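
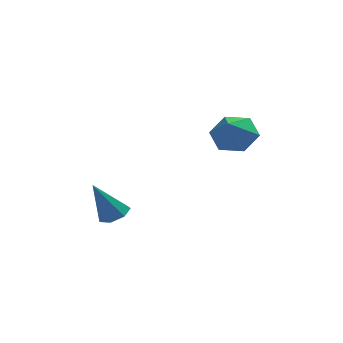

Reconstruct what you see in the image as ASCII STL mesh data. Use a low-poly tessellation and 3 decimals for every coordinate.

solid 
facet normal 0.248 0.677 -0.693
outer loop
vertex 2.823 1.954 0.043
vertex 1.846 2.277 0.009
vertex 2.508 2.71 0.668
endloop
endfacet
facet normal 0.664 -0.292 0.688
outer loop
vertex 2.823 1.954 0.043
vertex 2.508 2.71 0.668
vertex 1.474 1.263 1.051
endloop
endfacet
facet normal 0.248 0.677 -0.693
outer loop
vertex 2.508 2.71 0.668
vertex 1.846 2.277 0.009
vertex 1.531 3.033 0.634
endloop
endfacet
facet normal 0.041 0.228 0.973
outer loop
vertex 2.508 2.71 0.668
vertex 1.531 3.033 0.634
vertex 1.474 1.263 1.051
endloop
endfacet
facet normal 0.248 0.677 -0.694
outer loop
vertex 1.531 3.033 0.634
vertex 1.846 2.277 0.009
vertex 0.868 2.6 -0.025
endloop
endfacet
facet normal -0.749 0.175 0.639
outer loop
vertex 1.531 3.033 0.634
vertex 0.868 2.6 -0.025
vertex 1.474 1.263 1.051
endloop
endfacet
facet normal 0.247 0.676 -0.695
outer loop
vertex 0.868 2.6 -0.025
vertex 1.846 2.277 0.009
vertex 1.183 1.843 -0.649
endloop
endfacet
facet normal -0.917 -0.399 0.021
outer loop
vertex 0.868 2.6 -0.025
vertex 1.183 1.843 -0.649
vertex 1.474 1.263 1.051
endloop
endfacet
facet normal 0.247 0.676 -0.695
outer loop
vertex 1.183 1.843 -0.649
vertex 1.846 2.277 0.009
vertex 2.16 1.521 -0.615
endloop
endfacet
facet normal -0.294 -0.919 -0.263
outer loop
vertex 1.183 1.843 -0.649
vertex 2.16 1.521 -0.615
vertex 1.474 1.263 1.051
endloop
endfacet
facet normal 0.248 0.676 -0.694
outer loop
vertex 2.16 1.521 -0.615
vertex 1.846 2.277 0.009
vertex 2.823 1.954 0.043
endloop
endfacet
facet normal 0.496 -0.866 0.070
outer loop
vertex 2.16 1.521 -0.615
vertex 2.823 1.954 0.043
vertex 1.474 1.263 1.051
endloop
endfacet
facet normal 0.441 0.068 -0.895
outer loop
vertex -2.563 1.987 -3.67
vertex -2.99 1.464 -3.92
vertex -3.103 2.175 -3.922
endloop
endfacet
facet normal 0.087 0.878 0.470
outer loop
vertex -2.563 1.987 -3.67
vertex -3.103 2.175 -3.922
vertex -3.83 1.336 -2.22
endloop
endfacet
facet normal 0.442 0.068 -0.895
outer loop
vertex -3.103 2.175 -3.922
vertex -2.99 1.464 -3.92
vertex -3.558 1.828 -4.173
endloop
endfacet
facet normal -0.639 0.763 0.103
outer loop
vertex -3.103 2.175 -3.922
vertex -3.558 1.828 -4.173
vertex -3.83 1.336 -2.22
endloop
endfacet
facet normal 0.442 0.067 -0.895
outer loop
vertex -3.558 1.828 -4.173
vertex -2.99 1.464 -3.92
vertex -3.585 1.207 -4.233
endloop
endfacet
facet normal -0.991 0.055 -0.124
outer loop
vertex -3.558 1.828 -4.173
vertex -3.585 1.207 -4.233
vertex -3.83 1.336 -2.22
endloop
endfacet
facet normal 0.442 0.067 -0.895
outer loop
vertex -3.585 1.207 -4.233
vertex -2.99 1.464 -3.92
vertex -3.165 0.779 -4.058
endloop
endfacet
facet normal -0.705 -0.708 -0.040
outer loop
vertex -3.585 1.207 -4.233
vertex -3.165 0.779 -4.058
vertex -3.83 1.336 -2.22
endloop
endfacet
facet normal 0.441 0.068 -0.895
outer loop
vertex -3.165 0.779 -4.058
vertex -2.99 1.464 -3.92
vertex -2.613 0.868 -3.779
endloop
endfacet
facet normal 0.007 -0.956 0.292
outer loop
vertex -3.165 0.779 -4.058
vertex -2.613 0.868 -3.779
vertex -3.83 1.336 -2.22
endloop
endfacet
facet normal 0.442 0.068 -0.895
outer loop
vertex -2.613 0.868 -3.779
vertex -2.99 1.464 -3.92
vertex -2.345 1.405 -3.606
endloop
endfacet
facet normal 0.603 -0.501 0.621
outer loop
vertex -2.613 0.868 -3.779
vertex -2.345 1.405 -3.606
vertex -3.83 1.336 -2.22
endloop
endfacet
facet normal 0.442 0.067 -0.895
outer loop
vertex -2.345 1.405 -3.606
vertex -2.99 1.464 -3.92
vertex -2.563 1.987 -3.67
endloop
endfacet
facet normal 0.639 0.317 0.701
outer loop
vertex -2.345 1.405 -3.606
vertex -2.563 1.987 -3.67
vertex -3.83 1.336 -2.22
endloop
endfacet

endsolid


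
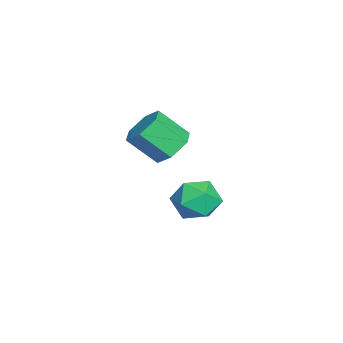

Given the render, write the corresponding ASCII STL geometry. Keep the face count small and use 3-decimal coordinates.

solid 
facet normal 0.014 0.720 -0.694
outer loop
vertex 3.488 0.007 1.438
vertex 3.012 0.55 1.992
vertex 3.921 0.558 2.019
endloop
endfacet
facet normal 0.880 -0.339 -0.334
outer loop
vertex 3.488 0.007 1.438
vertex 3.921 0.558 2.019
vertex 3.465 -1.152 2.555
endloop
endfacet
facet normal 0.879 -0.339 -0.334
outer loop
vertex 3.465 -1.152 2.555
vertex 3.921 0.558 2.019
vertex 3.898 -0.602 3.136
endloop
endfacet
facet normal -0.015 -0.721 0.693
outer loop
vertex 3.465 -1.152 2.555
vertex 3.898 -0.602 3.136
vertex 2.988 -0.61 3.108
endloop
endfacet
facet normal 0.014 0.721 -0.693
outer loop
vertex 3.921 0.558 2.019
vertex 3.012 0.55 1.992
vertex 3.445 1.1 2.573
endloop
endfacet
facet normal 0.852 0.354 0.385
outer loop
vertex 3.921 0.558 2.019
vertex 3.445 1.1 2.573
vertex 3.898 -0.602 3.136
endloop
endfacet
facet normal 0.851 0.354 0.386
outer loop
vertex 3.898 -0.602 3.136
vertex 3.445 1.1 2.573
vertex 3.421 -0.059 3.689
endloop
endfacet
facet normal -0.015 -0.720 0.694
outer loop
vertex 3.898 -0.602 3.136
vertex 3.421 -0.059 3.689
vertex 2.988 -0.61 3.108
endloop
endfacet
facet normal 0.015 0.721 -0.693
outer loop
vertex 3.445 1.1 2.573
vertex 3.012 0.55 1.992
vertex 2.535 1.092 2.545
endloop
endfacet
facet normal -0.028 0.694 0.720
outer loop
vertex 3.445 1.1 2.573
vertex 2.535 1.092 2.545
vertex 3.421 -0.059 3.689
endloop
endfacet
facet normal -0.027 0.694 0.719
outer loop
vertex 3.421 -0.059 3.689
vertex 2.535 1.092 2.545
vertex 2.512 -0.067 3.662
endloop
endfacet
facet normal -0.014 -0.720 0.694
outer loop
vertex 3.421 -0.059 3.689
vertex 2.512 -0.067 3.662
vertex 2.988 -0.61 3.108
endloop
endfacet
facet normal 0.015 0.721 -0.693
outer loop
vertex 2.535 1.092 2.545
vertex 3.012 0.55 1.992
vertex 2.102 0.542 1.964
endloop
endfacet
facet normal -0.879 0.339 0.334
outer loop
vertex 2.535 1.092 2.545
vertex 2.102 0.542 1.964
vertex 2.512 -0.067 3.662
endloop
endfacet
facet normal -0.880 0.339 0.334
outer loop
vertex 2.512 -0.067 3.662
vertex 2.102 0.542 1.964
vertex 2.079 -0.618 3.081
endloop
endfacet
facet normal -0.014 -0.720 0.694
outer loop
vertex 2.512 -0.067 3.662
vertex 2.079 -0.618 3.081
vertex 2.988 -0.61 3.108
endloop
endfacet
facet normal 0.015 0.720 -0.694
outer loop
vertex 2.102 0.542 1.964
vertex 3.012 0.55 1.992
vertex 2.579 -0.001 1.411
endloop
endfacet
facet normal -0.851 -0.355 -0.386
outer loop
vertex 2.102 0.542 1.964
vertex 2.579 -0.001 1.411
vertex 2.079 -0.618 3.081
endloop
endfacet
facet normal -0.852 -0.354 -0.386
outer loop
vertex 2.079 -0.618 3.081
vertex 2.579 -0.001 1.411
vertex 2.555 -1.16 2.527
endloop
endfacet
facet normal -0.014 -0.721 0.693
outer loop
vertex 2.079 -0.618 3.081
vertex 2.555 -1.16 2.527
vertex 2.988 -0.61 3.108
endloop
endfacet
facet normal 0.014 0.720 -0.694
outer loop
vertex 2.579 -0.001 1.411
vertex 3.012 0.55 1.992
vertex 3.488 0.007 1.438
endloop
endfacet
facet normal 0.027 -0.694 -0.720
outer loop
vertex 2.579 -0.001 1.411
vertex 3.488 0.007 1.438
vertex 2.555 -1.16 2.527
endloop
endfacet
facet normal 0.028 -0.694 -0.719
outer loop
vertex 2.555 -1.16 2.527
vertex 3.488 0.007 1.438
vertex 3.465 -1.152 2.555
endloop
endfacet
facet normal -0.015 -0.721 0.693
outer loop
vertex 2.555 -1.16 2.527
vertex 3.465 -1.152 2.555
vertex 2.988 -0.61 3.108
endloop
endfacet
facet normal -0.545 -0.183 0.819
outer loop
vertex 1.052 1.725 -0.901
vertex 0.662 0.826 -1.361
vertex 1.568 0.782 -0.768
endloop
endfacet
facet normal 0.054 0.169 0.984
outer loop
vertex 1.052 1.725 -0.901
vertex 1.568 0.782 -0.768
vertex 2.133 1.686 -0.954
endloop
endfacet
facet normal 0.059 0.782 0.620
outer loop
vertex 1.052 1.725 -0.901
vertex 2.133 1.686 -0.954
vertex 1.578 2.289 -1.662
endloop
endfacet
facet normal -0.538 0.811 0.229
outer loop
vertex 1.052 1.725 -0.901
vertex 1.578 2.289 -1.662
vertex 0.669 1.757 -1.913
endloop
endfacet
facet normal -0.911 0.215 0.352
outer loop
vertex 1.052 1.725 -0.901
vertex 0.669 1.757 -1.913
vertex 0.662 0.826 -1.361
endloop
endfacet
facet normal 0.608 -0.224 0.762
outer loop
vertex 2.133 1.686 -0.954
vertex 1.568 0.782 -0.768
vertex 2.411 0.763 -1.447
endloop
endfacet
facet normal -0.362 -0.791 0.494
outer loop
vertex 1.568 0.782 -0.768
vertex 0.662 0.826 -1.361
vertex 1.502 0.231 -1.698
endloop
endfacet
facet normal -0.954 -0.148 -0.261
outer loop
vertex 0.662 0.826 -1.361
vertex 0.669 1.757 -1.913
vertex 0.947 0.834 -2.406
endloop
endfacet
facet normal -0.351 0.816 -0.459
outer loop
vertex 0.669 1.757 -1.913
vertex 1.578 2.289 -1.662
vertex 1.512 1.738 -2.592
endloop
endfacet
facet normal 0.615 0.769 0.174
outer loop
vertex 1.578 2.289 -1.662
vertex 2.133 1.686 -0.954
vertex 2.418 1.694 -1.999
endloop
endfacet
facet normal 0.538 -0.811 -0.229
outer loop
vertex 2.028 0.795 -2.459
vertex 2.411 0.763 -1.447
vertex 1.502 0.231 -1.698
endloop
endfacet
facet normal -0.059 -0.782 -0.620
outer loop
vertex 2.028 0.795 -2.459
vertex 1.502 0.231 -1.698
vertex 0.947 0.834 -2.406
endloop
endfacet
facet normal -0.054 -0.169 -0.984
outer loop
vertex 2.028 0.795 -2.459
vertex 0.947 0.834 -2.406
vertex 1.512 1.738 -2.592
endloop
endfacet
facet normal 0.545 0.183 -0.819
outer loop
vertex 2.028 0.795 -2.459
vertex 1.512 1.738 -2.592
vertex 2.418 1.694 -1.999
endloop
endfacet
facet normal 0.911 -0.215 -0.352
outer loop
vertex 2.028 0.795 -2.459
vertex 2.418 1.694 -1.999
vertex 2.411 0.763 -1.447
endloop
endfacet
facet normal 0.351 -0.816 0.459
outer loop
vertex 1.502 0.231 -1.698
vertex 2.411 0.763 -1.447
vertex 1.568 0.782 -0.768
endloop
endfacet
facet normal -0.615 -0.769 -0.174
outer loop
vertex 0.947 0.834 -2.406
vertex 1.502 0.231 -1.698
vertex 0.662 0.826 -1.361
endloop
endfacet
facet normal -0.608 0.224 -0.762
outer loop
vertex 1.512 1.738 -2.592
vertex 0.947 0.834 -2.406
vertex 0.669 1.757 -1.913
endloop
endfacet
facet normal 0.362 0.791 -0.494
outer loop
vertex 2.418 1.694 -1.999
vertex 1.512 1.738 -2.592
vertex 1.578 2.289 -1.662
endloop
endfacet
facet normal 0.954 0.148 0.261
outer loop
vertex 2.411 0.763 -1.447
vertex 2.418 1.694 -1.999
vertex 2.133 1.686 -0.954
endloop
endfacet

endsolid


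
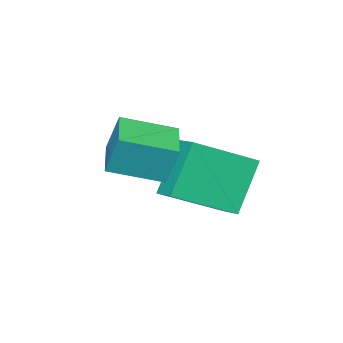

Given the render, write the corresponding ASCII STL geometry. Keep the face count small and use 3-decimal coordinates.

solid 
facet normal -0.674 0.683 -0.283
outer loop
vertex -2.955 2.682 0.341
vertex -1.889 3.634 0.101
vertex -2.863 2.272 -0.868
endloop
endfacet
facet normal -0.735 -0.657 0.167
outer loop
vertex -1.751 1.146 -0.401
vertex -2.955 2.682 0.341
vertex -2.863 2.272 -0.868
endloop
endfacet
facet normal -0.674 0.683 -0.283
outer loop
vertex -2.863 2.272 -0.868
vertex -1.889 3.634 0.101
vertex -1.796 3.225 -1.108
endloop
endfacet
facet normal 0.073 -0.320 -0.945
outer loop
vertex -1.796 3.225 -1.108
vertex -1.751 1.146 -0.401
vertex -2.863 2.272 -0.868
endloop
endfacet
facet normal -0.073 0.320 0.945
outer loop
vertex -2.955 2.682 0.341
vertex -0.777 2.508 0.568
vertex -1.889 3.634 0.101
endloop
endfacet
facet normal -0.736 -0.657 0.166
outer loop
vertex -1.844 1.555 0.808
vertex -2.955 2.682 0.341
vertex -1.751 1.146 -0.401
endloop
endfacet
facet normal -0.073 0.320 0.945
outer loop
vertex -1.844 1.555 0.808
vertex -0.777 2.508 0.568
vertex -2.955 2.682 0.341
endloop
endfacet
facet normal 0.735 0.657 -0.166
outer loop
vertex -1.889 3.634 0.101
vertex -0.777 2.508 0.568
vertex -1.796 3.225 -1.108
endloop
endfacet
facet normal 0.073 -0.320 -0.945
outer loop
vertex -0.685 2.098 -0.641
vertex -1.751 1.146 -0.401
vertex -1.796 3.225 -1.108
endloop
endfacet
facet normal 0.736 0.656 -0.167
outer loop
vertex -1.796 3.225 -1.108
vertex -0.777 2.508 0.568
vertex -0.685 2.098 -0.641
endloop
endfacet
facet normal 0.674 -0.683 0.283
outer loop
vertex -0.685 2.098 -0.641
vertex -1.844 1.555 0.808
vertex -1.751 1.146 -0.401
endloop
endfacet
facet normal 0.674 -0.683 0.283
outer loop
vertex -0.777 2.508 0.568
vertex -1.844 1.555 0.808
vertex -0.685 2.098 -0.641
endloop
endfacet
facet normal -0.755 0.481 -0.446
outer loop
vertex -5.192 3.15 -1.406
vertex -4.838 3.955 -1.137
vertex -4.163 3.244 -3.048
endloop
endfacet
facet normal -0.385 -0.876 -0.292
outer loop
vertex -2.562 2.225 -2.103
vertex -5.192 3.15 -1.406
vertex -4.163 3.244 -3.048
endloop
endfacet
facet normal -0.755 0.480 -0.446
outer loop
vertex -4.163 3.244 -3.048
vertex -4.838 3.955 -1.137
vertex -3.809 4.05 -2.779
endloop
endfacet
facet normal 0.531 0.049 -0.846
outer loop
vertex -3.809 4.05 -2.779
vertex -2.562 2.225 -2.103
vertex -4.163 3.244 -3.048
endloop
endfacet
facet normal -0.531 -0.049 0.846
outer loop
vertex -5.192 3.15 -1.406
vertex -3.237 2.936 -0.192
vertex -4.838 3.955 -1.137
endloop
endfacet
facet normal -0.385 -0.875 -0.292
outer loop
vertex -3.591 2.13 -0.461
vertex -5.192 3.15 -1.406
vertex -2.562 2.225 -2.103
endloop
endfacet
facet normal -0.531 -0.049 0.846
outer loop
vertex -3.591 2.13 -0.461
vertex -3.237 2.936 -0.192
vertex -5.192 3.15 -1.406
endloop
endfacet
facet normal 0.385 0.876 0.292
outer loop
vertex -4.838 3.955 -1.137
vertex -3.237 2.936 -0.192
vertex -3.809 4.05 -2.779
endloop
endfacet
facet normal 0.531 0.049 -0.846
outer loop
vertex -2.208 3.03 -1.834
vertex -2.562 2.225 -2.103
vertex -3.809 4.05 -2.779
endloop
endfacet
facet normal 0.386 0.875 0.292
outer loop
vertex -3.809 4.05 -2.779
vertex -3.237 2.936 -0.192
vertex -2.208 3.03 -1.834
endloop
endfacet
facet normal 0.755 -0.481 0.445
outer loop
vertex -2.208 3.03 -1.834
vertex -3.591 2.13 -0.461
vertex -2.562 2.225 -2.103
endloop
endfacet
facet normal 0.755 -0.480 0.446
outer loop
vertex -3.237 2.936 -0.192
vertex -3.591 2.13 -0.461
vertex -2.208 3.03 -1.834
endloop
endfacet

endsolid


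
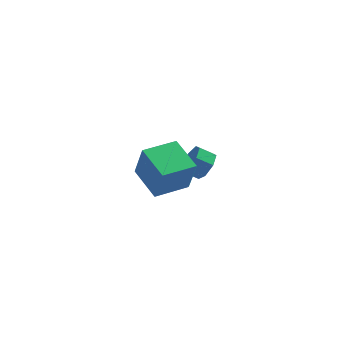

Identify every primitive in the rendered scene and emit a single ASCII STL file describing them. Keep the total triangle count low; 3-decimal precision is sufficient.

solid 
facet normal -0.811 -0.584 0.048
outer loop
vertex 2.522 -5.249 4.005
vertex 1.377 -3.609 4.61
vertex 2.086 -4.81 1.987
endloop
endfacet
facet normal 0.548 -0.785 -0.289
outer loop
vertex 3.723 -3.631 1.89
vertex 2.522 -5.249 4.005
vertex 2.086 -4.81 1.987
endloop
endfacet
facet normal -0.811 -0.583 0.048
outer loop
vertex 2.086 -4.81 1.987
vertex 1.377 -3.609 4.61
vertex 0.941 -3.169 2.592
endloop
endfacet
facet normal -0.207 0.208 -0.956
outer loop
vertex 0.941 -3.169 2.592
vertex 3.723 -3.631 1.89
vertex 2.086 -4.81 1.987
endloop
endfacet
facet normal 0.207 -0.208 0.956
outer loop
vertex 2.522 -5.249 4.005
vertex 3.014 -2.43 4.513
vertex 1.377 -3.609 4.61
endloop
endfacet
facet normal 0.548 -0.785 -0.289
outer loop
vertex 4.159 -4.071 3.908
vertex 2.522 -5.249 4.005
vertex 3.723 -3.631 1.89
endloop
endfacet
facet normal 0.207 -0.208 0.956
outer loop
vertex 4.159 -4.071 3.908
vertex 3.014 -2.43 4.513
vertex 2.522 -5.249 4.005
endloop
endfacet
facet normal -0.548 0.785 0.290
outer loop
vertex 1.377 -3.609 4.61
vertex 3.014 -2.43 4.513
vertex 0.941 -3.169 2.592
endloop
endfacet
facet normal -0.207 0.208 -0.956
outer loop
vertex 2.578 -1.991 2.495
vertex 3.723 -3.631 1.89
vertex 0.941 -3.169 2.592
endloop
endfacet
facet normal -0.548 0.785 0.289
outer loop
vertex 0.941 -3.169 2.592
vertex 3.014 -2.43 4.513
vertex 2.578 -1.991 2.495
endloop
endfacet
facet normal 0.811 0.584 -0.048
outer loop
vertex 2.578 -1.991 2.495
vertex 4.159 -4.071 3.908
vertex 3.723 -3.631 1.89
endloop
endfacet
facet normal 0.811 0.583 -0.048
outer loop
vertex 3.014 -2.43 4.513
vertex 4.159 -4.071 3.908
vertex 2.578 -1.991 2.495
endloop
endfacet
facet normal 0.854 0.000 -0.521
outer loop
vertex 4.837 2.766 -0.599
vertex 4.337 2.63 -1.419
vertex 4.593 3.466 -0.999
endloop
endfacet
facet normal 0.433 0.556 0.709
outer loop
vertex 4.837 2.766 -0.599
vertex 4.593 3.466 -0.999
vertex 3.923 2.767 -0.042
endloop
endfacet
facet normal 0.433 0.556 0.709
outer loop
vertex 3.923 2.767 -0.042
vertex 4.593 3.466 -0.999
vertex 3.68 3.466 -0.442
endloop
endfacet
facet normal -0.854 0.001 0.521
outer loop
vertex 3.923 2.767 -0.042
vertex 3.68 3.466 -0.442
vertex 3.423 2.63 -0.861
endloop
endfacet
facet normal 0.854 -0.000 -0.520
outer loop
vertex 4.593 3.466 -0.999
vertex 4.337 2.63 -1.419
vertex 4.157 3.535 -1.715
endloop
endfacet
facet normal 0.043 0.997 0.070
outer loop
vertex 4.593 3.466 -0.999
vertex 4.157 3.535 -1.715
vertex 3.68 3.466 -0.442
endloop
endfacet
facet normal 0.044 0.997 0.071
outer loop
vertex 3.68 3.466 -0.442
vertex 4.157 3.535 -1.715
vertex 3.243 3.536 -1.158
endloop
endfacet
facet normal -0.854 0.001 0.521
outer loop
vertex 3.68 3.466 -0.442
vertex 3.243 3.536 -1.158
vertex 3.423 2.63 -0.861
endloop
endfacet
facet normal 0.854 -0.000 -0.521
outer loop
vertex 4.157 3.535 -1.715
vertex 4.337 2.63 -1.419
vertex 3.856 2.923 -2.208
endloop
endfacet
facet normal -0.378 0.686 -0.621
outer loop
vertex 4.157 3.535 -1.715
vertex 3.856 2.923 -2.208
vertex 3.243 3.536 -1.158
endloop
endfacet
facet normal -0.378 0.686 -0.621
outer loop
vertex 3.243 3.536 -1.158
vertex 3.856 2.923 -2.208
vertex 2.942 2.924 -1.651
endloop
endfacet
facet normal -0.854 0.001 0.520
outer loop
vertex 3.243 3.536 -1.158
vertex 2.942 2.924 -1.651
vertex 3.423 2.63 -0.861
endloop
endfacet
facet normal 0.854 -0.001 -0.521
outer loop
vertex 3.856 2.923 -2.208
vertex 4.337 2.63 -1.419
vertex 3.917 2.09 -2.106
endloop
endfacet
facet normal -0.515 -0.141 -0.845
outer loop
vertex 3.856 2.923 -2.208
vertex 3.917 2.09 -2.106
vertex 2.942 2.924 -1.651
endloop
endfacet
facet normal -0.515 -0.141 -0.845
outer loop
vertex 2.942 2.924 -1.651
vertex 3.917 2.09 -2.106
vertex 3.003 2.091 -1.549
endloop
endfacet
facet normal -0.854 0.001 0.520
outer loop
vertex 2.942 2.924 -1.651
vertex 3.003 2.091 -1.549
vertex 3.423 2.63 -0.861
endloop
endfacet
facet normal 0.854 -0.001 -0.521
outer loop
vertex 3.917 2.09 -2.106
vertex 4.337 2.63 -1.419
vertex 4.294 1.663 -1.487
endloop
endfacet
facet normal -0.265 -0.862 -0.433
outer loop
vertex 3.917 2.09 -2.106
vertex 4.294 1.663 -1.487
vertex 3.003 2.091 -1.549
endloop
endfacet
facet normal -0.265 -0.862 -0.433
outer loop
vertex 3.003 2.091 -1.549
vertex 4.294 1.663 -1.487
vertex 3.381 1.664 -0.93
endloop
endfacet
facet normal -0.853 -0.000 0.521
outer loop
vertex 3.003 2.091 -1.549
vertex 3.381 1.664 -0.93
vertex 3.423 2.63 -0.861
endloop
endfacet
facet normal 0.854 -0.001 -0.521
outer loop
vertex 4.294 1.663 -1.487
vertex 4.337 2.63 -1.419
vertex 4.704 1.964 -0.816
endloop
endfacet
facet normal 0.185 -0.934 0.306
outer loop
vertex 4.294 1.663 -1.487
vertex 4.704 1.964 -0.816
vertex 3.381 1.664 -0.93
endloop
endfacet
facet normal 0.185 -0.934 0.306
outer loop
vertex 3.381 1.664 -0.93
vertex 4.704 1.964 -0.816
vertex 3.79 1.965 -0.259
endloop
endfacet
facet normal -0.854 -0.000 0.520
outer loop
vertex 3.381 1.664 -0.93
vertex 3.79 1.965 -0.259
vertex 3.423 2.63 -0.861
endloop
endfacet
facet normal 0.854 -0.001 -0.521
outer loop
vertex 4.704 1.964 -0.816
vertex 4.337 2.63 -1.419
vertex 4.837 2.766 -0.599
endloop
endfacet
facet normal 0.496 -0.302 0.814
outer loop
vertex 4.704 1.964 -0.816
vertex 4.837 2.766 -0.599
vertex 3.79 1.965 -0.259
endloop
endfacet
facet normal 0.496 -0.302 0.814
outer loop
vertex 3.79 1.965 -0.259
vertex 4.837 2.766 -0.599
vertex 3.923 2.767 -0.042
endloop
endfacet
facet normal -0.854 0.001 0.521
outer loop
vertex 3.79 1.965 -0.259
vertex 3.923 2.767 -0.042
vertex 3.423 2.63 -0.861
endloop
endfacet

endsolid


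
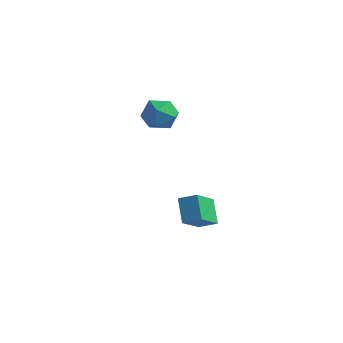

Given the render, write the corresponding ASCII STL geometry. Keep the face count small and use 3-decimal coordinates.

solid 
facet normal -0.817 0.435 0.378
outer loop
vertex -4.341 0.987 4.245
vertex -4.979 0.219 3.749
vertex -4.595 0.043 4.781
endloop
endfacet
facet normal -0.257 0.529 0.809
outer loop
vertex -4.341 0.987 4.245
vertex -4.595 0.043 4.781
vertex -3.562 0.456 4.839
endloop
endfacet
facet normal 0.254 0.862 0.438
outer loop
vertex -4.341 0.987 4.245
vertex -3.562 0.456 4.839
vertex -3.306 0.887 3.843
endloop
endfacet
facet normal 0.008 0.975 -0.223
outer loop
vertex -4.341 0.987 4.245
vertex -3.306 0.887 3.843
vertex -4.182 0.74 3.17
endloop
endfacet
facet normal -0.654 0.711 -0.260
outer loop
vertex -4.341 0.987 4.245
vertex -4.182 0.74 3.17
vertex -4.979 0.219 3.749
endloop
endfacet
facet normal -0.010 -0.116 0.993
outer loop
vertex -3.562 0.456 4.839
vertex -4.595 0.043 4.781
vertex -3.718 -0.64 4.71
endloop
endfacet
facet normal -0.917 -0.266 0.296
outer loop
vertex -4.595 0.043 4.781
vertex -4.979 0.219 3.749
vertex -4.594 -0.787 4.037
endloop
endfacet
facet normal -0.652 0.180 -0.736
outer loop
vertex -4.979 0.219 3.749
vertex -4.182 0.74 3.17
vertex -4.338 -0.356 3.041
endloop
endfacet
facet normal 0.418 0.607 -0.676
outer loop
vertex -4.182 0.74 3.17
vertex -3.306 0.887 3.843
vertex -3.305 0.057 3.099
endloop
endfacet
facet normal 0.815 0.425 0.393
outer loop
vertex -3.306 0.887 3.843
vertex -3.562 0.456 4.839
vertex -2.921 -0.119 4.131
endloop
endfacet
facet normal -0.008 -0.975 0.223
outer loop
vertex -3.559 -0.887 3.635
vertex -3.718 -0.64 4.71
vertex -4.594 -0.787 4.037
endloop
endfacet
facet normal -0.254 -0.862 -0.438
outer loop
vertex -3.559 -0.887 3.635
vertex -4.594 -0.787 4.037
vertex -4.338 -0.356 3.041
endloop
endfacet
facet normal 0.257 -0.529 -0.809
outer loop
vertex -3.559 -0.887 3.635
vertex -4.338 -0.356 3.041
vertex -3.305 0.057 3.099
endloop
endfacet
facet normal 0.817 -0.435 -0.378
outer loop
vertex -3.559 -0.887 3.635
vertex -3.305 0.057 3.099
vertex -2.921 -0.119 4.131
endloop
endfacet
facet normal 0.654 -0.711 0.260
outer loop
vertex -3.559 -0.887 3.635
vertex -2.921 -0.119 4.131
vertex -3.718 -0.64 4.71
endloop
endfacet
facet normal -0.418 -0.607 0.676
outer loop
vertex -4.594 -0.787 4.037
vertex -3.718 -0.64 4.71
vertex -4.595 0.043 4.781
endloop
endfacet
facet normal -0.815 -0.425 -0.393
outer loop
vertex -4.338 -0.356 3.041
vertex -4.594 -0.787 4.037
vertex -4.979 0.219 3.749
endloop
endfacet
facet normal 0.010 0.116 -0.993
outer loop
vertex -3.305 0.057 3.099
vertex -4.338 -0.356 3.041
vertex -4.182 0.74 3.17
endloop
endfacet
facet normal 0.917 0.266 -0.296
outer loop
vertex -2.921 -0.119 4.131
vertex -3.305 0.057 3.099
vertex -3.306 0.887 3.843
endloop
endfacet
facet normal 0.652 -0.180 0.736
outer loop
vertex -3.718 -0.64 4.71
vertex -2.921 -0.119 4.131
vertex -3.562 0.456 4.839
endloop
endfacet
facet normal -0.869 -0.305 -0.390
outer loop
vertex -1.501 -1.678 -2.58
vertex -2.298 -0.812 -1.481
vertex -1.498 -0.044 -3.867
endloop
endfacet
facet normal 0.495 -0.538 -0.682
outer loop
vertex -0.542 0.292 -3.439
vertex -1.501 -1.678 -2.58
vertex -1.498 -0.044 -3.867
endloop
endfacet
facet normal -0.869 -0.306 -0.390
outer loop
vertex -1.498 -0.044 -3.867
vertex -2.298 -0.812 -1.481
vertex -2.295 0.822 -2.769
endloop
endfacet
facet normal 0.001 0.786 -0.619
outer loop
vertex -2.295 0.822 -2.769
vertex -0.542 0.292 -3.439
vertex -1.498 -0.044 -3.867
endloop
endfacet
facet normal -0.001 -0.786 0.619
outer loop
vertex -1.501 -1.678 -2.58
vertex -1.342 -0.476 -1.053
vertex -2.298 -0.812 -1.481
endloop
endfacet
facet normal 0.495 -0.538 -0.682
outer loop
vertex -0.545 -1.342 -2.151
vertex -1.501 -1.678 -2.58
vertex -0.542 0.292 -3.439
endloop
endfacet
facet normal -0.001 -0.786 0.619
outer loop
vertex -0.545 -1.342 -2.151
vertex -1.342 -0.476 -1.053
vertex -1.501 -1.678 -2.58
endloop
endfacet
facet normal -0.495 0.539 0.682
outer loop
vertex -2.298 -0.812 -1.481
vertex -1.342 -0.476 -1.053
vertex -2.295 0.822 -2.769
endloop
endfacet
facet normal 0.001 0.786 -0.618
outer loop
vertex -1.339 1.158 -2.34
vertex -0.542 0.292 -3.439
vertex -2.295 0.822 -2.769
endloop
endfacet
facet normal -0.495 0.538 0.682
outer loop
vertex -2.295 0.822 -2.769
vertex -1.342 -0.476 -1.053
vertex -1.339 1.158 -2.34
endloop
endfacet
facet normal 0.869 0.305 0.389
outer loop
vertex -1.339 1.158 -2.34
vertex -0.545 -1.342 -2.151
vertex -0.542 0.292 -3.439
endloop
endfacet
facet normal 0.869 0.305 0.390
outer loop
vertex -1.342 -0.476 -1.053
vertex -0.545 -1.342 -2.151
vertex -1.339 1.158 -2.34
endloop
endfacet

endsolid


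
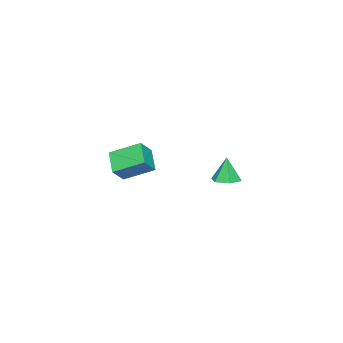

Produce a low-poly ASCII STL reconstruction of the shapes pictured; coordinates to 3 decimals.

solid 
facet normal -0.630 -0.526 0.571
outer loop
vertex -3.009 -2.804 2.633
vertex -3.489 -1.471 3.331
vertex -3.731 -2.698 1.934
endloop
endfacet
facet normal 0.304 -0.844 -0.442
outer loop
vertex -2.931 -2.029 1.209
vertex -3.009 -2.804 2.633
vertex -3.731 -2.698 1.934
endloop
endfacet
facet normal -0.630 -0.526 0.571
outer loop
vertex -3.731 -2.698 1.934
vertex -3.489 -1.471 3.331
vertex -4.211 -1.365 2.633
endloop
endfacet
facet normal -0.715 0.105 -0.691
outer loop
vertex -4.211 -1.365 2.633
vertex -2.931 -2.029 1.209
vertex -3.731 -2.698 1.934
endloop
endfacet
facet normal 0.715 -0.105 0.692
outer loop
vertex -3.009 -2.804 2.633
vertex -2.689 -0.802 2.606
vertex -3.489 -1.471 3.331
endloop
endfacet
facet normal 0.304 -0.844 -0.443
outer loop
vertex -2.209 -2.135 1.907
vertex -3.009 -2.804 2.633
vertex -2.931 -2.029 1.209
endloop
endfacet
facet normal 0.715 -0.105 0.691
outer loop
vertex -2.209 -2.135 1.907
vertex -2.689 -0.802 2.606
vertex -3.009 -2.804 2.633
endloop
endfacet
facet normal -0.304 0.843 0.443
outer loop
vertex -3.489 -1.471 3.331
vertex -2.689 -0.802 2.606
vertex -4.211 -1.365 2.633
endloop
endfacet
facet normal -0.715 0.105 -0.691
outer loop
vertex -3.411 -0.696 1.907
vertex -2.931 -2.029 1.209
vertex -4.211 -1.365 2.633
endloop
endfacet
facet normal -0.304 0.844 0.442
outer loop
vertex -4.211 -1.365 2.633
vertex -2.689 -0.802 2.606
vertex -3.411 -0.696 1.907
endloop
endfacet
facet normal 0.630 0.526 -0.572
outer loop
vertex -3.411 -0.696 1.907
vertex -2.209 -2.135 1.907
vertex -2.931 -2.029 1.209
endloop
endfacet
facet normal 0.630 0.526 -0.571
outer loop
vertex -2.689 -0.802 2.606
vertex -2.209 -2.135 1.907
vertex -3.411 -0.696 1.907
endloop
endfacet
facet normal 0.120 0.064 -0.991
outer loop
vertex -1.296 4.107 3.087
vertex -1.778 3.679 3.001
vertex -1.908 4.315 3.026
endloop
endfacet
facet normal 0.231 0.830 0.508
outer loop
vertex -1.296 4.107 3.087
vertex -1.908 4.315 3.026
vertex -1.922 3.601 4.199
endloop
endfacet
facet normal 0.120 0.064 -0.991
outer loop
vertex -1.908 4.315 3.026
vertex -1.778 3.679 3.001
vertex -2.39 3.888 2.94
endloop
endfacet
facet normal -0.649 0.654 0.390
outer loop
vertex -1.908 4.315 3.026
vertex -2.39 3.888 2.94
vertex -1.922 3.601 4.199
endloop
endfacet
facet normal 0.121 0.065 -0.990
outer loop
vertex -2.39 3.888 2.94
vertex -1.778 3.679 3.001
vertex -2.259 3.251 2.914
endloop
endfacet
facet normal -0.932 -0.204 0.300
outer loop
vertex -2.39 3.888 2.94
vertex -2.259 3.251 2.914
vertex -1.922 3.601 4.199
endloop
endfacet
facet normal 0.121 0.065 -0.991
outer loop
vertex -2.259 3.251 2.914
vertex -1.778 3.679 3.001
vertex -1.647 3.043 2.975
endloop
endfacet
facet normal -0.333 -0.884 0.328
outer loop
vertex -2.259 3.251 2.914
vertex -1.647 3.043 2.975
vertex -1.922 3.601 4.199
endloop
endfacet
facet normal 0.119 0.065 -0.991
outer loop
vertex -1.647 3.043 2.975
vertex -1.778 3.679 3.001
vertex -1.165 3.471 3.061
endloop
endfacet
facet normal 0.549 -0.707 0.446
outer loop
vertex -1.647 3.043 2.975
vertex -1.165 3.471 3.061
vertex -1.922 3.601 4.199
endloop
endfacet
facet normal 0.119 0.065 -0.991
outer loop
vertex -1.165 3.471 3.061
vertex -1.778 3.679 3.001
vertex -1.296 4.107 3.087
endloop
endfacet
facet normal 0.831 0.149 0.536
outer loop
vertex -1.165 3.471 3.061
vertex -1.296 4.107 3.087
vertex -1.922 3.601 4.199
endloop
endfacet

endsolid


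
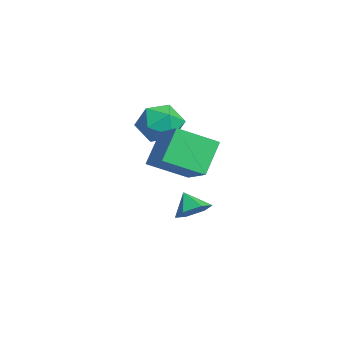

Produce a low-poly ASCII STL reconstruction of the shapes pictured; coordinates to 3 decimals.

solid 
facet normal -0.881 -0.166 -0.443
outer loop
vertex 2.129 -3.277 2.34
vertex 2.244 -1.446 1.424
vertex 3.022 -4.072 0.864
endloop
endfacet
facet normal -0.056 -0.893 0.447
outer loop
vertex 4.916 -3.714 1.816
vertex 2.129 -3.277 2.34
vertex 3.022 -4.072 0.864
endloop
endfacet
facet normal -0.881 -0.167 -0.443
outer loop
vertex 3.022 -4.072 0.864
vertex 2.244 -1.446 1.424
vertex 3.137 -2.242 -0.053
endloop
endfacet
facet normal 0.470 -0.419 -0.777
outer loop
vertex 3.137 -2.242 -0.053
vertex 4.916 -3.714 1.816
vertex 3.022 -4.072 0.864
endloop
endfacet
facet normal -0.470 0.418 0.777
outer loop
vertex 2.129 -3.277 2.34
vertex 4.138 -1.088 2.376
vertex 2.244 -1.446 1.424
endloop
endfacet
facet normal -0.056 -0.893 0.447
outer loop
vertex 4.023 -2.918 3.293
vertex 2.129 -3.277 2.34
vertex 4.916 -3.714 1.816
endloop
endfacet
facet normal -0.470 0.419 0.777
outer loop
vertex 4.023 -2.918 3.293
vertex 4.138 -1.088 2.376
vertex 2.129 -3.277 2.34
endloop
endfacet
facet normal 0.056 0.893 -0.447
outer loop
vertex 2.244 -1.446 1.424
vertex 4.138 -1.088 2.376
vertex 3.137 -2.242 -0.053
endloop
endfacet
facet normal 0.470 -0.418 -0.777
outer loop
vertex 5.031 -1.883 0.9
vertex 4.916 -3.714 1.816
vertex 3.137 -2.242 -0.053
endloop
endfacet
facet normal 0.056 0.893 -0.447
outer loop
vertex 3.137 -2.242 -0.053
vertex 4.138 -1.088 2.376
vertex 5.031 -1.883 0.9
endloop
endfacet
facet normal 0.881 0.166 0.443
outer loop
vertex 5.031 -1.883 0.9
vertex 4.023 -2.918 3.293
vertex 4.916 -3.714 1.816
endloop
endfacet
facet normal 0.881 0.167 0.443
outer loop
vertex 4.138 -1.088 2.376
vertex 4.023 -2.918 3.293
vertex 5.031 -1.883 0.9
endloop
endfacet
facet normal 0.613 0.267 -0.744
outer loop
vertex 1.938 -1.392 -2.415
vertex 1.308 -1.62 -3.016
vertex 1.337 -0.781 -2.691
endloop
endfacet
facet normal 0.021 0.428 0.903
outer loop
vertex 1.938 -1.392 -2.415
vertex 1.337 -0.781 -2.691
vertex 0.572 -1.94 -2.124
endloop
endfacet
facet normal 0.613 0.267 -0.744
outer loop
vertex 1.337 -0.781 -2.691
vertex 1.308 -1.62 -3.016
vertex 0.707 -1.009 -3.292
endloop
endfacet
facet normal -0.641 0.634 0.432
outer loop
vertex 1.337 -0.781 -2.691
vertex 0.707 -1.009 -3.292
vertex 0.572 -1.94 -2.124
endloop
endfacet
facet normal 0.613 0.266 -0.744
outer loop
vertex 0.707 -1.009 -3.292
vertex 1.308 -1.62 -3.016
vertex 0.677 -1.848 -3.617
endloop
endfacet
facet normal -0.996 0.061 -0.066
outer loop
vertex 0.707 -1.009 -3.292
vertex 0.677 -1.848 -3.617
vertex 0.572 -1.94 -2.124
endloop
endfacet
facet normal 0.612 0.268 -0.744
outer loop
vertex 0.677 -1.848 -3.617
vertex 1.308 -1.62 -3.016
vertex 1.278 -2.458 -3.342
endloop
endfacet
facet normal -0.688 -0.720 -0.093
outer loop
vertex 0.677 -1.848 -3.617
vertex 1.278 -2.458 -3.342
vertex 0.572 -1.94 -2.124
endloop
endfacet
facet normal 0.613 0.267 -0.744
outer loop
vertex 1.278 -2.458 -3.342
vertex 1.308 -1.62 -3.016
vertex 1.908 -2.23 -2.741
endloop
endfacet
facet normal -0.026 -0.925 0.378
outer loop
vertex 1.278 -2.458 -3.342
vertex 1.908 -2.23 -2.741
vertex 0.572 -1.94 -2.124
endloop
endfacet
facet normal 0.613 0.267 -0.744
outer loop
vertex 1.908 -2.23 -2.741
vertex 1.308 -1.62 -3.016
vertex 1.938 -1.392 -2.415
endloop
endfacet
facet normal 0.328 -0.353 0.876
outer loop
vertex 1.908 -2.23 -2.741
vertex 1.938 -1.392 -2.415
vertex 0.572 -1.94 -2.124
endloop
endfacet
facet normal 0.220 0.700 0.680
outer loop
vertex -1.074 -1.518 1.608
vertex -1.705 -2.137 2.449
vertex -0.515 -2.359 2.293
endloop
endfacet
facet normal 0.738 0.647 0.192
outer loop
vertex -1.074 -1.518 1.608
vertex -0.515 -2.359 2.293
vertex -0.271 -2.283 1.1
endloop
endfacet
facet normal 0.451 0.771 -0.449
outer loop
vertex -1.074 -1.518 1.608
vertex -0.271 -2.283 1.1
vertex -1.309 -2.015 0.519
endloop
endfacet
facet normal -0.245 0.901 -0.358
outer loop
vertex -1.074 -1.518 1.608
vertex -1.309 -2.015 0.519
vertex -2.195 -1.925 1.352
endloop
endfacet
facet normal -0.389 0.857 0.339
outer loop
vertex -1.074 -1.518 1.608
vertex -2.195 -1.925 1.352
vertex -1.705 -2.137 2.449
endloop
endfacet
facet normal 0.980 -0.024 0.199
outer loop
vertex -0.271 -2.283 1.1
vertex -0.515 -2.359 2.293
vertex -0.405 -3.375 1.628
endloop
endfacet
facet normal 0.141 0.061 0.988
outer loop
vertex -0.515 -2.359 2.293
vertex -1.705 -2.137 2.449
vertex -1.291 -3.285 2.461
endloop
endfacet
facet normal -0.843 0.315 0.437
outer loop
vertex -1.705 -2.137 2.449
vertex -2.195 -1.925 1.352
vertex -2.329 -3.017 1.88
endloop
endfacet
facet normal -0.611 0.386 -0.691
outer loop
vertex -2.195 -1.925 1.352
vertex -1.309 -2.015 0.519
vertex -2.085 -2.941 0.687
endloop
endfacet
facet normal 0.515 0.177 -0.839
outer loop
vertex -1.309 -2.015 0.519
vertex -0.271 -2.283 1.1
vertex -0.895 -3.163 0.531
endloop
endfacet
facet normal 0.245 -0.901 0.358
outer loop
vertex -1.526 -3.782 1.372
vertex -0.405 -3.375 1.628
vertex -1.291 -3.285 2.461
endloop
endfacet
facet normal -0.451 -0.771 0.449
outer loop
vertex -1.526 -3.782 1.372
vertex -1.291 -3.285 2.461
vertex -2.329 -3.017 1.88
endloop
endfacet
facet normal -0.738 -0.647 -0.192
outer loop
vertex -1.526 -3.782 1.372
vertex -2.329 -3.017 1.88
vertex -2.085 -2.941 0.687
endloop
endfacet
facet normal -0.220 -0.700 -0.680
outer loop
vertex -1.526 -3.782 1.372
vertex -2.085 -2.941 0.687
vertex -0.895 -3.163 0.531
endloop
endfacet
facet normal 0.389 -0.857 -0.339
outer loop
vertex -1.526 -3.782 1.372
vertex -0.895 -3.163 0.531
vertex -0.405 -3.375 1.628
endloop
endfacet
facet normal 0.611 -0.386 0.691
outer loop
vertex -1.291 -3.285 2.461
vertex -0.405 -3.375 1.628
vertex -0.515 -2.359 2.293
endloop
endfacet
facet normal -0.515 -0.177 0.839
outer loop
vertex -2.329 -3.017 1.88
vertex -1.291 -3.285 2.461
vertex -1.705 -2.137 2.449
endloop
endfacet
facet normal -0.980 0.024 -0.199
outer loop
vertex -2.085 -2.941 0.687
vertex -2.329 -3.017 1.88
vertex -2.195 -1.925 1.352
endloop
endfacet
facet normal -0.141 -0.061 -0.988
outer loop
vertex -0.895 -3.163 0.531
vertex -2.085 -2.941 0.687
vertex -1.309 -2.015 0.519
endloop
endfacet
facet normal 0.843 -0.315 -0.437
outer loop
vertex -0.405 -3.375 1.628
vertex -0.895 -3.163 0.531
vertex -0.271 -2.283 1.1
endloop
endfacet

endsolid


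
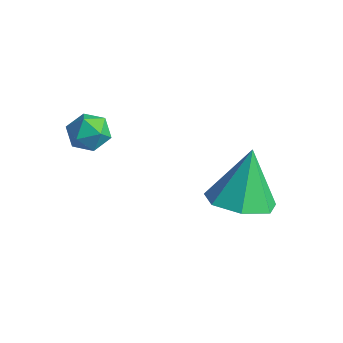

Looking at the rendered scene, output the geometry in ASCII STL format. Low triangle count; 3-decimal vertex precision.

solid 
facet normal 0.428 0.193 0.883
outer loop
vertex 0.003 -2.737 2.152
vertex -0.196 -3.36 2.385
vertex 0.418 -3.287 2.071
endloop
endfacet
facet normal 0.771 0.530 0.354
outer loop
vertex 0.003 -2.737 2.152
vertex 0.418 -3.287 2.071
vertex 0.342 -2.831 1.554
endloop
endfacet
facet normal 0.301 0.953 0.021
outer loop
vertex 0.003 -2.737 2.152
vertex 0.342 -2.831 1.554
vertex -0.32 -2.622 1.548
endloop
endfacet
facet normal -0.330 0.879 0.344
outer loop
vertex 0.003 -2.737 2.152
vertex -0.32 -2.622 1.548
vertex -0.652 -2.948 2.062
endloop
endfacet
facet normal -0.252 0.409 0.877
outer loop
vertex 0.003 -2.737 2.152
vertex -0.652 -2.948 2.062
vertex -0.196 -3.36 2.385
endloop
endfacet
facet normal 0.993 0.037 -0.113
outer loop
vertex 0.342 -2.831 1.554
vertex 0.418 -3.287 2.071
vertex 0.352 -3.512 1.418
endloop
endfacet
facet normal 0.440 -0.505 0.743
outer loop
vertex 0.418 -3.287 2.071
vertex -0.196 -3.36 2.385
vertex 0.02 -3.838 1.932
endloop
endfacet
facet normal -0.661 -0.156 0.734
outer loop
vertex -0.196 -3.36 2.385
vertex -0.652 -2.948 2.062
vertex -0.642 -3.629 1.926
endloop
endfacet
facet normal -0.788 0.602 -0.128
outer loop
vertex -0.652 -2.948 2.062
vertex -0.32 -2.622 1.548
vertex -0.718 -3.173 1.409
endloop
endfacet
facet normal 0.234 0.722 -0.651
outer loop
vertex -0.32 -2.622 1.548
vertex 0.342 -2.831 1.554
vertex -0.104 -3.1 1.095
endloop
endfacet
facet normal 0.330 -0.879 -0.344
outer loop
vertex -0.303 -3.723 1.328
vertex 0.352 -3.512 1.418
vertex 0.02 -3.838 1.932
endloop
endfacet
facet normal -0.301 -0.953 -0.021
outer loop
vertex -0.303 -3.723 1.328
vertex 0.02 -3.838 1.932
vertex -0.642 -3.629 1.926
endloop
endfacet
facet normal -0.771 -0.530 -0.354
outer loop
vertex -0.303 -3.723 1.328
vertex -0.642 -3.629 1.926
vertex -0.718 -3.173 1.409
endloop
endfacet
facet normal -0.428 -0.193 -0.883
outer loop
vertex -0.303 -3.723 1.328
vertex -0.718 -3.173 1.409
vertex -0.104 -3.1 1.095
endloop
endfacet
facet normal 0.252 -0.409 -0.877
outer loop
vertex -0.303 -3.723 1.328
vertex -0.104 -3.1 1.095
vertex 0.352 -3.512 1.418
endloop
endfacet
facet normal 0.788 -0.602 0.128
outer loop
vertex 0.02 -3.838 1.932
vertex 0.352 -3.512 1.418
vertex 0.418 -3.287 2.071
endloop
endfacet
facet normal -0.234 -0.722 0.651
outer loop
vertex -0.642 -3.629 1.926
vertex 0.02 -3.838 1.932
vertex -0.196 -3.36 2.385
endloop
endfacet
facet normal -0.993 -0.037 0.113
outer loop
vertex -0.718 -3.173 1.409
vertex -0.642 -3.629 1.926
vertex -0.652 -2.948 2.062
endloop
endfacet
facet normal -0.440 0.505 -0.743
outer loop
vertex -0.104 -3.1 1.095
vertex -0.718 -3.173 1.409
vertex -0.32 -2.622 1.548
endloop
endfacet
facet normal 0.661 0.156 -0.734
outer loop
vertex 0.352 -3.512 1.418
vertex -0.104 -3.1 1.095
vertex 0.342 -2.831 1.554
endloop
endfacet
facet normal 0.149 -0.407 -0.901
outer loop
vertex 3.391 -0.752 -1.283
vertex 2.693 -0.051 -1.715
vertex 3.761 0.054 -1.586
endloop
endfacet
facet normal 0.741 -0.090 0.665
outer loop
vertex 3.391 -0.752 -1.283
vertex 3.761 0.054 -1.586
vertex 2.407 0.731 0.015
endloop
endfacet
facet normal 0.149 -0.406 -0.901
outer loop
vertex 3.761 0.054 -1.586
vertex 2.693 -0.051 -1.715
vertex 3.326 0.782 -1.986
endloop
endfacet
facet normal 0.712 0.613 0.342
outer loop
vertex 3.761 0.054 -1.586
vertex 3.326 0.782 -1.986
vertex 2.407 0.731 0.015
endloop
endfacet
facet normal 0.150 -0.407 -0.901
outer loop
vertex 3.326 0.782 -1.986
vertex 2.693 -0.051 -1.715
vertex 2.415 0.882 -2.183
endloop
endfacet
facet normal 0.094 0.993 0.069
outer loop
vertex 3.326 0.782 -1.986
vertex 2.415 0.882 -2.183
vertex 2.407 0.731 0.015
endloop
endfacet
facet normal 0.149 -0.408 -0.901
outer loop
vertex 2.415 0.882 -2.183
vertex 2.693 -0.051 -1.715
vertex 1.714 0.281 -2.027
endloop
endfacet
facet normal -0.644 0.764 0.050
outer loop
vertex 2.415 0.882 -2.183
vertex 1.714 0.281 -2.027
vertex 2.407 0.731 0.015
endloop
endfacet
facet normal 0.149 -0.406 -0.901
outer loop
vertex 1.714 0.281 -2.027
vertex 2.693 -0.051 -1.715
vertex 1.75 -0.571 -1.637
endloop
endfacet
facet normal -0.949 0.097 0.301
outer loop
vertex 1.714 0.281 -2.027
vertex 1.75 -0.571 -1.637
vertex 2.407 0.731 0.015
endloop
endfacet
facet normal 0.150 -0.407 -0.901
outer loop
vertex 1.75 -0.571 -1.637
vertex 2.693 -0.051 -1.715
vertex 2.497 -1.03 -1.305
endloop
endfacet
facet normal -0.590 -0.503 0.631
outer loop
vertex 1.75 -0.571 -1.637
vertex 2.497 -1.03 -1.305
vertex 2.407 0.731 0.015
endloop
endfacet
facet normal 0.149 -0.407 -0.901
outer loop
vertex 2.497 -1.03 -1.305
vertex 2.693 -0.051 -1.715
vertex 3.391 -0.752 -1.283
endloop
endfacet
facet normal 0.163 -0.586 0.793
outer loop
vertex 2.497 -1.03 -1.305
vertex 3.391 -0.752 -1.283
vertex 2.407 0.731 0.015
endloop
endfacet

endsolid


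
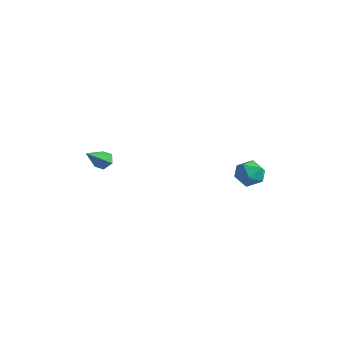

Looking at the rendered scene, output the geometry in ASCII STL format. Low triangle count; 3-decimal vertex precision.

solid 
facet normal -0.046 0.760 -0.648
outer loop
vertex -1.776 -1.835 -1.614
vertex -2.014 -2.172 -1.992
vertex -2.333 -1.885 -1.633
endloop
endfacet
facet normal -0.066 0.382 0.922
outer loop
vertex -1.776 -1.835 -1.614
vertex -2.333 -1.885 -1.633
vertex -1.946 -3.328 -1.008
endloop
endfacet
facet normal -0.045 0.761 -0.648
outer loop
vertex -2.333 -1.885 -1.633
vertex -2.014 -2.172 -1.992
vertex -2.572 -2.221 -2.011
endloop
endfacet
facet normal -0.847 0.003 0.532
outer loop
vertex -2.333 -1.885 -1.633
vertex -2.572 -2.221 -2.011
vertex -1.946 -3.328 -1.008
endloop
endfacet
facet normal -0.045 0.760 -0.648
outer loop
vertex -2.572 -2.221 -2.011
vertex -2.014 -2.172 -1.992
vertex -2.253 -2.509 -2.371
endloop
endfacet
facet normal -0.769 -0.610 -0.193
outer loop
vertex -2.572 -2.221 -2.011
vertex -2.253 -2.509 -2.371
vertex -1.946 -3.328 -1.008
endloop
endfacet
facet normal -0.045 0.760 -0.648
outer loop
vertex -2.253 -2.509 -2.371
vertex -2.014 -2.172 -1.992
vertex -1.696 -2.46 -2.352
endloop
endfacet
facet normal 0.092 -0.844 -0.528
outer loop
vertex -2.253 -2.509 -2.371
vertex -1.696 -2.46 -2.352
vertex -1.946 -3.328 -1.008
endloop
endfacet
facet normal -0.046 0.760 -0.648
outer loop
vertex -1.696 -2.46 -2.352
vertex -2.014 -2.172 -1.992
vertex -1.457 -2.123 -1.974
endloop
endfacet
facet normal 0.874 -0.465 -0.138
outer loop
vertex -1.696 -2.46 -2.352
vertex -1.457 -2.123 -1.974
vertex -1.946 -3.328 -1.008
endloop
endfacet
facet normal -0.046 0.760 -0.649
outer loop
vertex -1.457 -2.123 -1.974
vertex -2.014 -2.172 -1.992
vertex -1.776 -1.835 -1.614
endloop
endfacet
facet normal 0.796 0.148 0.587
outer loop
vertex -1.457 -2.123 -1.974
vertex -1.776 -1.835 -1.614
vertex -1.946 -3.328 -1.008
endloop
endfacet
facet normal -0.539 -0.010 0.842
outer loop
vertex 1.568 4.346 -3.203
vertex 1.029 3.773 -3.555
vertex 1.72 3.502 -3.116
endloop
endfacet
facet normal 0.147 0.128 0.981
outer loop
vertex 1.568 4.346 -3.203
vertex 1.72 3.502 -3.116
vertex 2.371 4.042 -3.284
endloop
endfacet
facet normal 0.332 0.714 0.617
outer loop
vertex 1.568 4.346 -3.203
vertex 2.371 4.042 -3.284
vertex 2.082 4.646 -3.827
endloop
endfacet
facet normal -0.239 0.937 0.254
outer loop
vertex 1.568 4.346 -3.203
vertex 2.082 4.646 -3.827
vertex 1.253 4.48 -3.994
endloop
endfacet
facet normal -0.778 0.490 0.393
outer loop
vertex 1.568 4.346 -3.203
vertex 1.253 4.48 -3.994
vertex 1.029 3.773 -3.555
endloop
endfacet
facet normal 0.536 -0.418 0.734
outer loop
vertex 2.371 4.042 -3.284
vertex 1.72 3.502 -3.116
vertex 2.327 3.28 -3.686
endloop
endfacet
facet normal -0.575 -0.640 0.510
outer loop
vertex 1.72 3.502 -3.116
vertex 1.029 3.773 -3.555
vertex 1.498 3.114 -3.853
endloop
endfacet
facet normal -0.961 0.170 -0.217
outer loop
vertex 1.029 3.773 -3.555
vertex 1.253 4.48 -3.994
vertex 1.209 3.718 -4.396
endloop
endfacet
facet normal -0.089 0.892 -0.443
outer loop
vertex 1.253 4.48 -3.994
vertex 2.082 4.646 -3.827
vertex 1.86 4.258 -4.564
endloop
endfacet
facet normal 0.836 0.530 0.144
outer loop
vertex 2.082 4.646 -3.827
vertex 2.371 4.042 -3.284
vertex 2.551 3.987 -4.125
endloop
endfacet
facet normal 0.239 -0.937 -0.254
outer loop
vertex 2.012 3.414 -4.477
vertex 2.327 3.28 -3.686
vertex 1.498 3.114 -3.853
endloop
endfacet
facet normal -0.332 -0.714 -0.617
outer loop
vertex 2.012 3.414 -4.477
vertex 1.498 3.114 -3.853
vertex 1.209 3.718 -4.396
endloop
endfacet
facet normal -0.147 -0.128 -0.981
outer loop
vertex 2.012 3.414 -4.477
vertex 1.209 3.718 -4.396
vertex 1.86 4.258 -4.564
endloop
endfacet
facet normal 0.539 0.010 -0.842
outer loop
vertex 2.012 3.414 -4.477
vertex 1.86 4.258 -4.564
vertex 2.551 3.987 -4.125
endloop
endfacet
facet normal 0.778 -0.490 -0.393
outer loop
vertex 2.012 3.414 -4.477
vertex 2.551 3.987 -4.125
vertex 2.327 3.28 -3.686
endloop
endfacet
facet normal 0.089 -0.892 0.443
outer loop
vertex 1.498 3.114 -3.853
vertex 2.327 3.28 -3.686
vertex 1.72 3.502 -3.116
endloop
endfacet
facet normal -0.836 -0.530 -0.144
outer loop
vertex 1.209 3.718 -4.396
vertex 1.498 3.114 -3.853
vertex 1.029 3.773 -3.555
endloop
endfacet
facet normal -0.536 0.418 -0.734
outer loop
vertex 1.86 4.258 -4.564
vertex 1.209 3.718 -4.396
vertex 1.253 4.48 -3.994
endloop
endfacet
facet normal 0.575 0.640 -0.510
outer loop
vertex 2.551 3.987 -4.125
vertex 1.86 4.258 -4.564
vertex 2.082 4.646 -3.827
endloop
endfacet
facet normal 0.961 -0.170 0.217
outer loop
vertex 2.327 3.28 -3.686
vertex 2.551 3.987 -4.125
vertex 2.371 4.042 -3.284
endloop
endfacet

endsolid


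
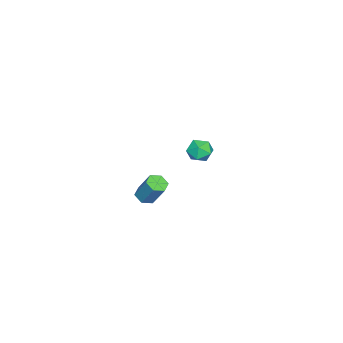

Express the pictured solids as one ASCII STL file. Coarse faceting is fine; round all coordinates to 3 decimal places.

solid 
facet normal -0.196 -0.484 -0.853
outer loop
vertex 3.736 -2.58 -2.349
vertex 3.381 -2.129 -2.523
vertex 3.964 -2.122 -2.661
endloop
endfacet
facet normal 0.904 -0.427 0.034
outer loop
vertex 3.736 -2.58 -2.349
vertex 3.964 -2.122 -2.661
vertex 4.035 -1.842 -1.043
endloop
endfacet
facet normal 0.904 -0.426 0.034
outer loop
vertex 4.035 -1.842 -1.043
vertex 3.964 -2.122 -2.661
vertex 4.263 -1.383 -1.355
endloop
endfacet
facet normal 0.195 0.483 0.853
outer loop
vertex 4.035 -1.842 -1.043
vertex 4.263 -1.383 -1.355
vertex 3.679 -1.391 -1.217
endloop
endfacet
facet normal -0.196 -0.483 -0.854
outer loop
vertex 3.964 -2.122 -2.661
vertex 3.381 -2.129 -2.523
vertex 3.609 -1.67 -2.835
endloop
endfacet
facet normal 0.782 0.448 -0.433
outer loop
vertex 3.964 -2.122 -2.661
vertex 3.609 -1.67 -2.835
vertex 4.263 -1.383 -1.355
endloop
endfacet
facet normal 0.782 0.449 -0.433
outer loop
vertex 4.263 -1.383 -1.355
vertex 3.609 -1.67 -2.835
vertex 3.908 -0.932 -1.529
endloop
endfacet
facet normal 0.195 0.483 0.854
outer loop
vertex 4.263 -1.383 -1.355
vertex 3.908 -0.932 -1.529
vertex 3.679 -1.391 -1.217
endloop
endfacet
facet normal -0.195 -0.483 -0.853
outer loop
vertex 3.609 -1.67 -2.835
vertex 3.381 -2.129 -2.523
vertex 3.025 -1.678 -2.697
endloop
endfacet
facet normal -0.122 0.876 -0.467
outer loop
vertex 3.609 -1.67 -2.835
vertex 3.025 -1.678 -2.697
vertex 3.908 -0.932 -1.529
endloop
endfacet
facet normal -0.122 0.876 -0.467
outer loop
vertex 3.908 -0.932 -1.529
vertex 3.025 -1.678 -2.697
vertex 3.324 -0.94 -1.391
endloop
endfacet
facet normal 0.195 0.483 0.854
outer loop
vertex 3.908 -0.932 -1.529
vertex 3.324 -0.94 -1.391
vertex 3.679 -1.391 -1.217
endloop
endfacet
facet normal -0.195 -0.483 -0.853
outer loop
vertex 3.025 -1.678 -2.697
vertex 3.381 -2.129 -2.523
vertex 2.797 -2.137 -2.385
endloop
endfacet
facet normal -0.904 0.426 -0.034
outer loop
vertex 3.025 -1.678 -2.697
vertex 2.797 -2.137 -2.385
vertex 3.324 -0.94 -1.391
endloop
endfacet
facet normal -0.904 0.427 -0.034
outer loop
vertex 3.324 -0.94 -1.391
vertex 2.797 -2.137 -2.385
vertex 3.096 -1.398 -1.079
endloop
endfacet
facet normal 0.196 0.484 0.853
outer loop
vertex 3.324 -0.94 -1.391
vertex 3.096 -1.398 -1.079
vertex 3.679 -1.391 -1.217
endloop
endfacet
facet normal -0.195 -0.483 -0.854
outer loop
vertex 2.797 -2.137 -2.385
vertex 3.381 -2.129 -2.523
vertex 3.152 -2.588 -2.211
endloop
endfacet
facet normal -0.782 -0.449 0.433
outer loop
vertex 2.797 -2.137 -2.385
vertex 3.152 -2.588 -2.211
vertex 3.096 -1.398 -1.079
endloop
endfacet
facet normal -0.782 -0.448 0.432
outer loop
vertex 3.096 -1.398 -1.079
vertex 3.152 -2.588 -2.211
vertex 3.451 -1.85 -0.905
endloop
endfacet
facet normal 0.196 0.483 0.854
outer loop
vertex 3.096 -1.398 -1.079
vertex 3.451 -1.85 -0.905
vertex 3.679 -1.391 -1.217
endloop
endfacet
facet normal -0.195 -0.483 -0.854
outer loop
vertex 3.152 -2.588 -2.211
vertex 3.381 -2.129 -2.523
vertex 3.736 -2.58 -2.349
endloop
endfacet
facet normal 0.122 -0.876 0.467
outer loop
vertex 3.152 -2.588 -2.211
vertex 3.736 -2.58 -2.349
vertex 3.451 -1.85 -0.905
endloop
endfacet
facet normal 0.122 -0.876 0.467
outer loop
vertex 3.451 -1.85 -0.905
vertex 3.736 -2.58 -2.349
vertex 4.035 -1.842 -1.043
endloop
endfacet
facet normal 0.195 0.483 0.853
outer loop
vertex 3.451 -1.85 -0.905
vertex 4.035 -1.842 -1.043
vertex 3.679 -1.391 -1.217
endloop
endfacet
facet normal -0.245 0.920 0.306
outer loop
vertex -3.997 -1.118 -3.734
vertex -3.766 -1.31 -2.971
vertex -3.222 -0.991 -3.496
endloop
endfacet
facet normal -0.036 0.926 -0.376
outer loop
vertex -3.997 -1.118 -3.734
vertex -3.222 -0.991 -3.496
vertex -3.377 -1.299 -4.24
endloop
endfacet
facet normal -0.463 0.486 -0.741
outer loop
vertex -3.997 -1.118 -3.734
vertex -3.377 -1.299 -4.24
vertex -4.016 -1.809 -4.175
endloop
endfacet
facet normal -0.935 0.208 -0.286
outer loop
vertex -3.997 -1.118 -3.734
vertex -4.016 -1.809 -4.175
vertex -4.257 -1.816 -3.391
endloop
endfacet
facet normal -0.801 0.476 0.362
outer loop
vertex -3.997 -1.118 -3.734
vertex -4.257 -1.816 -3.391
vertex -3.766 -1.31 -2.971
endloop
endfacet
facet normal 0.628 0.664 -0.406
outer loop
vertex -3.377 -1.299 -4.24
vertex -3.222 -0.991 -3.496
vertex -2.763 -1.604 -3.789
endloop
endfacet
facet normal 0.290 0.655 0.698
outer loop
vertex -3.222 -0.991 -3.496
vertex -3.766 -1.31 -2.971
vertex -3.004 -1.611 -3.005
endloop
endfacet
facet normal -0.611 -0.062 0.789
outer loop
vertex -3.766 -1.31 -2.971
vertex -4.257 -1.816 -3.391
vertex -3.643 -2.121 -2.94
endloop
endfacet
facet normal -0.828 -0.496 -0.259
outer loop
vertex -4.257 -1.816 -3.391
vertex -4.016 -1.809 -4.175
vertex -3.798 -2.429 -3.684
endloop
endfacet
facet normal -0.063 -0.048 -0.997
outer loop
vertex -4.016 -1.809 -4.175
vertex -3.377 -1.299 -4.24
vertex -3.254 -2.11 -4.209
endloop
endfacet
facet normal 0.935 -0.208 0.286
outer loop
vertex -3.023 -2.302 -3.446
vertex -2.763 -1.604 -3.789
vertex -3.004 -1.611 -3.005
endloop
endfacet
facet normal 0.463 -0.486 0.741
outer loop
vertex -3.023 -2.302 -3.446
vertex -3.004 -1.611 -3.005
vertex -3.643 -2.121 -2.94
endloop
endfacet
facet normal 0.036 -0.926 0.376
outer loop
vertex -3.023 -2.302 -3.446
vertex -3.643 -2.121 -2.94
vertex -3.798 -2.429 -3.684
endloop
endfacet
facet normal 0.245 -0.920 -0.306
outer loop
vertex -3.023 -2.302 -3.446
vertex -3.798 -2.429 -3.684
vertex -3.254 -2.11 -4.209
endloop
endfacet
facet normal 0.801 -0.476 -0.362
outer loop
vertex -3.023 -2.302 -3.446
vertex -3.254 -2.11 -4.209
vertex -2.763 -1.604 -3.789
endloop
endfacet
facet normal 0.828 0.496 0.259
outer loop
vertex -3.004 -1.611 -3.005
vertex -2.763 -1.604 -3.789
vertex -3.222 -0.991 -3.496
endloop
endfacet
facet normal 0.063 0.048 0.997
outer loop
vertex -3.643 -2.121 -2.94
vertex -3.004 -1.611 -3.005
vertex -3.766 -1.31 -2.971
endloop
endfacet
facet normal -0.628 -0.664 0.406
outer loop
vertex -3.798 -2.429 -3.684
vertex -3.643 -2.121 -2.94
vertex -4.257 -1.816 -3.391
endloop
endfacet
facet normal -0.290 -0.655 -0.698
outer loop
vertex -3.254 -2.11 -4.209
vertex -3.798 -2.429 -3.684
vertex -4.016 -1.809 -4.175
endloop
endfacet
facet normal 0.611 0.062 -0.789
outer loop
vertex -2.763 -1.604 -3.789
vertex -3.254 -2.11 -4.209
vertex -3.377 -1.299 -4.24
endloop
endfacet

endsolid


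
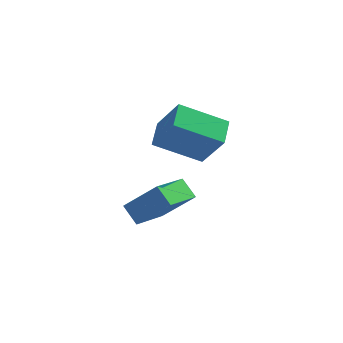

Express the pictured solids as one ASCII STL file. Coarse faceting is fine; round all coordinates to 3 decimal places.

solid 
facet normal -0.475 0.279 -0.835
outer loop
vertex -1.966 3.485 2.635
vertex -1.947 4.569 2.986
vertex -0.189 3.752 1.712
endloop
endfacet
facet normal -0.017 -0.951 -0.308
outer loop
vertex 0.667 3.251 3.214
vertex -1.966 3.485 2.635
vertex -0.189 3.752 1.712
endloop
endfacet
facet normal -0.475 0.278 -0.835
outer loop
vertex -0.189 3.752 1.712
vertex -1.947 4.569 2.986
vertex -0.17 4.837 2.063
endloop
endfacet
facet normal 0.880 0.132 -0.457
outer loop
vertex -0.17 4.837 2.063
vertex 0.667 3.251 3.214
vertex -0.189 3.752 1.712
endloop
endfacet
facet normal -0.880 -0.133 0.457
outer loop
vertex -1.966 3.485 2.635
vertex -1.091 4.068 4.488
vertex -1.947 4.569 2.986
endloop
endfacet
facet normal -0.017 -0.951 -0.308
outer loop
vertex -1.11 2.983 4.137
vertex -1.966 3.485 2.635
vertex 0.667 3.251 3.214
endloop
endfacet
facet normal -0.880 -0.132 0.457
outer loop
vertex -1.11 2.983 4.137
vertex -1.091 4.068 4.488
vertex -1.966 3.485 2.635
endloop
endfacet
facet normal 0.016 0.951 0.308
outer loop
vertex -1.947 4.569 2.986
vertex -1.091 4.068 4.488
vertex -0.17 4.837 2.063
endloop
endfacet
facet normal 0.880 0.133 -0.457
outer loop
vertex 0.686 4.335 3.565
vertex 0.667 3.251 3.214
vertex -0.17 4.837 2.063
endloop
endfacet
facet normal 0.017 0.951 0.308
outer loop
vertex -0.17 4.837 2.063
vertex -1.091 4.068 4.488
vertex 0.686 4.335 3.565
endloop
endfacet
facet normal 0.475 -0.279 0.834
outer loop
vertex 0.686 4.335 3.565
vertex -1.11 2.983 4.137
vertex 0.667 3.251 3.214
endloop
endfacet
facet normal 0.475 -0.278 0.835
outer loop
vertex -1.091 4.068 4.488
vertex -1.11 2.983 4.137
vertex 0.686 4.335 3.565
endloop
endfacet
facet normal -0.709 -0.007 -0.705
outer loop
vertex -2.883 2.706 -0.251
vertex -2.209 4.259 -0.945
vertex -2.318 2.209 -0.814
endloop
endfacet
facet normal -0.369 -0.849 0.379
outer loop
vertex -1.091 2.221 0.405
vertex -2.883 2.706 -0.251
vertex -2.318 2.209 -0.814
endloop
endfacet
facet normal -0.709 -0.007 -0.705
outer loop
vertex -2.318 2.209 -0.814
vertex -2.209 4.259 -0.945
vertex -1.644 3.762 -1.508
endloop
endfacet
facet normal 0.601 -0.529 -0.600
outer loop
vertex -1.644 3.762 -1.508
vertex -1.091 2.221 0.405
vertex -2.318 2.209 -0.814
endloop
endfacet
facet normal -0.601 0.529 0.600
outer loop
vertex -2.883 2.706 -0.251
vertex -0.982 4.271 0.274
vertex -2.209 4.259 -0.945
endloop
endfacet
facet normal -0.369 -0.849 0.379
outer loop
vertex -1.656 2.718 0.968
vertex -2.883 2.706 -0.251
vertex -1.091 2.221 0.405
endloop
endfacet
facet normal -0.601 0.529 0.600
outer loop
vertex -1.656 2.718 0.968
vertex -0.982 4.271 0.274
vertex -2.883 2.706 -0.251
endloop
endfacet
facet normal 0.369 0.849 -0.379
outer loop
vertex -2.209 4.259 -0.945
vertex -0.982 4.271 0.274
vertex -1.644 3.762 -1.508
endloop
endfacet
facet normal 0.601 -0.529 -0.600
outer loop
vertex -0.417 3.774 -0.289
vertex -1.091 2.221 0.405
vertex -1.644 3.762 -1.508
endloop
endfacet
facet normal 0.369 0.849 -0.379
outer loop
vertex -1.644 3.762 -1.508
vertex -0.982 4.271 0.274
vertex -0.417 3.774 -0.289
endloop
endfacet
facet normal 0.709 0.007 0.705
outer loop
vertex -0.417 3.774 -0.289
vertex -1.656 2.718 0.968
vertex -1.091 2.221 0.405
endloop
endfacet
facet normal 0.709 0.007 0.705
outer loop
vertex -0.982 4.271 0.274
vertex -1.656 2.718 0.968
vertex -0.417 3.774 -0.289
endloop
endfacet

endsolid


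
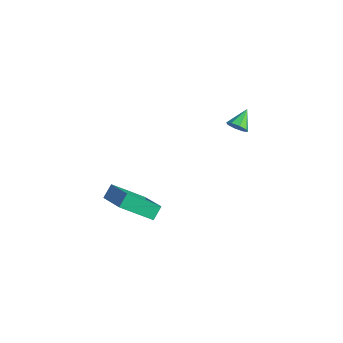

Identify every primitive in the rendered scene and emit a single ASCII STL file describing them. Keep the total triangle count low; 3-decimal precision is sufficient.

solid 
facet normal -0.445 -0.659 0.607
outer loop
vertex 0.949 -3.447 -1.856
vertex 0.793 -2.833 -1.304
vertex -0.716 -3.104 -2.705
endloop
endfacet
facet normal 0.185 -0.730 -0.658
outer loop
vertex 0.187 -1.767 -3.936
vertex 0.949 -3.447 -1.856
vertex -0.716 -3.104 -2.705
endloop
endfacet
facet normal -0.444 -0.660 0.606
outer loop
vertex -0.716 -3.104 -2.705
vertex 0.793 -2.833 -1.304
vertex -0.872 -2.491 -2.152
endloop
endfacet
facet normal -0.876 0.180 -0.447
outer loop
vertex -0.872 -2.491 -2.152
vertex 0.187 -1.767 -3.936
vertex -0.716 -3.104 -2.705
endloop
endfacet
facet normal 0.876 -0.180 0.447
outer loop
vertex 0.949 -3.447 -1.856
vertex 1.696 -1.496 -2.535
vertex 0.793 -2.833 -1.304
endloop
endfacet
facet normal 0.185 -0.730 -0.658
outer loop
vertex 1.852 -2.109 -3.088
vertex 0.949 -3.447 -1.856
vertex 0.187 -1.767 -3.936
endloop
endfacet
facet normal 0.876 -0.180 0.447
outer loop
vertex 1.852 -2.109 -3.088
vertex 1.696 -1.496 -2.535
vertex 0.949 -3.447 -1.856
endloop
endfacet
facet normal -0.185 0.730 0.658
outer loop
vertex 0.793 -2.833 -1.304
vertex 1.696 -1.496 -2.535
vertex -0.872 -2.491 -2.152
endloop
endfacet
facet normal -0.876 0.179 -0.447
outer loop
vertex 0.031 -1.153 -3.384
vertex 0.187 -1.767 -3.936
vertex -0.872 -2.491 -2.152
endloop
endfacet
facet normal -0.185 0.730 0.658
outer loop
vertex -0.872 -2.491 -2.152
vertex 1.696 -1.496 -2.535
vertex 0.031 -1.153 -3.384
endloop
endfacet
facet normal 0.444 0.659 -0.607
outer loop
vertex 0.031 -1.153 -3.384
vertex 1.852 -2.109 -3.088
vertex 0.187 -1.767 -3.936
endloop
endfacet
facet normal 0.445 0.660 -0.606
outer loop
vertex 1.696 -1.496 -2.535
vertex 1.852 -2.109 -3.088
vertex 0.031 -1.153 -3.384
endloop
endfacet
facet normal 0.297 -0.811 -0.505
outer loop
vertex 4.246 1.506 3.562
vertex 3.715 1.4 3.42
vertex 4.134 1.694 3.194
endloop
endfacet
facet normal 0.707 0.693 0.139
outer loop
vertex 4.246 1.506 3.562
vertex 4.134 1.694 3.194
vertex 3.385 2.3 3.98
endloop
endfacet
facet normal 0.297 -0.811 -0.504
outer loop
vertex 4.134 1.694 3.194
vertex 3.715 1.4 3.42
vertex 3.777 1.71 2.958
endloop
endfacet
facet normal 0.297 0.872 -0.390
outer loop
vertex 4.134 1.694 3.194
vertex 3.777 1.71 2.958
vertex 3.385 2.3 3.98
endloop
endfacet
facet normal 0.297 -0.811 -0.504
outer loop
vertex 3.777 1.71 2.958
vertex 3.715 1.4 3.42
vertex 3.383 1.544 2.993
endloop
endfacet
facet normal -0.362 0.740 -0.566
outer loop
vertex 3.777 1.71 2.958
vertex 3.383 1.544 2.993
vertex 3.385 2.3 3.98
endloop
endfacet
facet normal 0.297 -0.811 -0.504
outer loop
vertex 3.383 1.544 2.993
vertex 3.715 1.4 3.42
vertex 3.184 1.294 3.278
endloop
endfacet
facet normal -0.882 0.376 -0.286
outer loop
vertex 3.383 1.544 2.993
vertex 3.184 1.294 3.278
vertex 3.385 2.3 3.98
endloop
endfacet
facet normal 0.297 -0.811 -0.504
outer loop
vertex 3.184 1.294 3.278
vertex 3.715 1.4 3.42
vertex 3.295 1.106 3.646
endloop
endfacet
facet normal -0.958 -0.008 0.285
outer loop
vertex 3.184 1.294 3.278
vertex 3.295 1.106 3.646
vertex 3.385 2.3 3.98
endloop
endfacet
facet normal 0.296 -0.811 -0.504
outer loop
vertex 3.295 1.106 3.646
vertex 3.715 1.4 3.42
vertex 3.653 1.09 3.882
endloop
endfacet
facet normal -0.546 -0.187 0.816
outer loop
vertex 3.295 1.106 3.646
vertex 3.653 1.09 3.882
vertex 3.385 2.3 3.98
endloop
endfacet
facet normal 0.297 -0.811 -0.504
outer loop
vertex 3.653 1.09 3.882
vertex 3.715 1.4 3.42
vertex 4.047 1.256 3.847
endloop
endfacet
facet normal 0.112 -0.056 0.992
outer loop
vertex 3.653 1.09 3.882
vertex 4.047 1.256 3.847
vertex 3.385 2.3 3.98
endloop
endfacet
facet normal 0.297 -0.811 -0.504
outer loop
vertex 4.047 1.256 3.847
vertex 3.715 1.4 3.42
vertex 4.246 1.506 3.562
endloop
endfacet
facet normal 0.631 0.309 0.712
outer loop
vertex 4.047 1.256 3.847
vertex 4.246 1.506 3.562
vertex 3.385 2.3 3.98
endloop
endfacet

endsolid


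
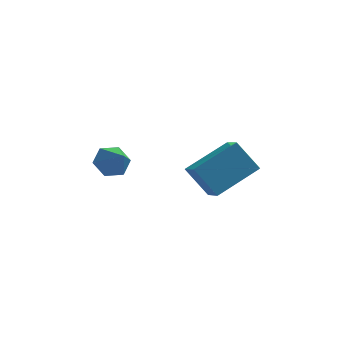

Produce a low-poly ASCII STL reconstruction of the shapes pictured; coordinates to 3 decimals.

solid 
facet normal -0.447 0.664 -0.599
outer loop
vertex -2.523 -2.586 -2.283
vertex -3.176 -2.945 -2.193
vertex -2.984 -2.392 -1.724
endloop
endfacet
facet normal 0.782 0.324 0.532
outer loop
vertex -2.523 -2.586 -2.283
vertex -2.984 -2.392 -1.724
vertex -2.604 -3.795 -1.427
endloop
endfacet
facet normal -0.447 0.664 -0.600
outer loop
vertex -2.984 -2.392 -1.724
vertex -3.176 -2.945 -2.193
vertex -3.637 -2.751 -1.635
endloop
endfacet
facet normal 0.017 0.211 0.977
outer loop
vertex -2.984 -2.392 -1.724
vertex -3.637 -2.751 -1.635
vertex -2.604 -3.795 -1.427
endloop
endfacet
facet normal -0.446 0.665 -0.600
outer loop
vertex -3.637 -2.751 -1.635
vertex -3.176 -2.945 -2.193
vertex -3.829 -3.303 -2.104
endloop
endfacet
facet normal -0.562 -0.413 0.717
outer loop
vertex -3.637 -2.751 -1.635
vertex -3.829 -3.303 -2.104
vertex -2.604 -3.795 -1.427
endloop
endfacet
facet normal -0.446 0.665 -0.599
outer loop
vertex -3.829 -3.303 -2.104
vertex -3.176 -2.945 -2.193
vertex -3.367 -3.497 -2.663
endloop
endfacet
facet normal -0.377 -0.926 0.010
outer loop
vertex -3.829 -3.303 -2.104
vertex -3.367 -3.497 -2.663
vertex -2.604 -3.795 -1.427
endloop
endfacet
facet normal -0.447 0.665 -0.599
outer loop
vertex -3.367 -3.497 -2.663
vertex -3.176 -2.945 -2.193
vertex -2.715 -3.139 -2.752
endloop
endfacet
facet normal 0.387 -0.813 -0.435
outer loop
vertex -3.367 -3.497 -2.663
vertex -2.715 -3.139 -2.752
vertex -2.604 -3.795 -1.427
endloop
endfacet
facet normal -0.447 0.664 -0.599
outer loop
vertex -2.715 -3.139 -2.752
vertex -3.176 -2.945 -2.193
vertex -2.523 -2.586 -2.283
endloop
endfacet
facet normal 0.967 -0.188 -0.174
outer loop
vertex -2.715 -3.139 -2.752
vertex -2.523 -2.586 -2.283
vertex -2.604 -3.795 -1.427
endloop
endfacet
facet normal -0.588 0.140 0.797
outer loop
vertex -0.048 -4.104 -1.814
vertex 1.397 -2.931 -0.955
vertex -0.453 -3.28 -2.258
endloop
endfacet
facet normal -0.705 -0.572 -0.419
outer loop
vertex 0.423 -3.489 -3.445
vertex -0.048 -4.104 -1.814
vertex -0.453 -3.28 -2.258
endloop
endfacet
facet normal -0.588 0.140 0.797
outer loop
vertex -0.453 -3.28 -2.258
vertex 1.397 -2.931 -0.955
vertex 0.992 -2.107 -1.398
endloop
endfacet
facet normal -0.397 0.808 -0.435
outer loop
vertex 0.992 -2.107 -1.398
vertex 0.423 -3.489 -3.445
vertex -0.453 -3.28 -2.258
endloop
endfacet
facet normal 0.397 -0.808 0.435
outer loop
vertex -0.048 -4.104 -1.814
vertex 2.273 -3.14 -2.142
vertex 1.397 -2.931 -0.955
endloop
endfacet
facet normal -0.705 -0.572 -0.419
outer loop
vertex 0.828 -4.313 -3.002
vertex -0.048 -4.104 -1.814
vertex 0.423 -3.489 -3.445
endloop
endfacet
facet normal 0.397 -0.808 0.435
outer loop
vertex 0.828 -4.313 -3.002
vertex 2.273 -3.14 -2.142
vertex -0.048 -4.104 -1.814
endloop
endfacet
facet normal 0.705 0.572 0.419
outer loop
vertex 1.397 -2.931 -0.955
vertex 2.273 -3.14 -2.142
vertex 0.992 -2.107 -1.398
endloop
endfacet
facet normal -0.397 0.808 -0.435
outer loop
vertex 1.868 -2.316 -2.586
vertex 0.423 -3.489 -3.445
vertex 0.992 -2.107 -1.398
endloop
endfacet
facet normal 0.705 0.572 0.419
outer loop
vertex 0.992 -2.107 -1.398
vertex 2.273 -3.14 -2.142
vertex 1.868 -2.316 -2.586
endloop
endfacet
facet normal 0.587 -0.140 -0.797
outer loop
vertex 1.868 -2.316 -2.586
vertex 0.828 -4.313 -3.002
vertex 0.423 -3.489 -3.445
endloop
endfacet
facet normal 0.588 -0.140 -0.797
outer loop
vertex 2.273 -3.14 -2.142
vertex 0.828 -4.313 -3.002
vertex 1.868 -2.316 -2.586
endloop
endfacet

endsolid


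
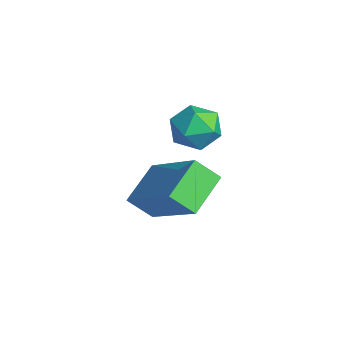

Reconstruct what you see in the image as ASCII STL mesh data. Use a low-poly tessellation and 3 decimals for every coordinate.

solid 
facet normal -0.352 -0.366 0.861
outer loop
vertex 0.645 -3.148 2.858
vertex 0.919 -3.757 2.711
vertex 1.282 -3.292 3.057
endloop
endfacet
facet normal -0.212 0.333 0.919
outer loop
vertex 0.645 -3.148 2.858
vertex 1.282 -3.292 3.057
vertex 1.135 -2.676 2.8
endloop
endfacet
facet normal -0.600 0.675 0.430
outer loop
vertex 0.645 -3.148 2.858
vertex 1.135 -2.676 2.8
vertex 0.681 -2.759 2.297
endloop
endfacet
facet normal -0.979 0.191 0.069
outer loop
vertex 0.645 -3.148 2.858
vertex 0.681 -2.759 2.297
vertex 0.547 -3.427 2.242
endloop
endfacet
facet normal -0.826 -0.453 0.336
outer loop
vertex 0.645 -3.148 2.858
vertex 0.547 -3.427 2.242
vertex 0.919 -3.757 2.711
endloop
endfacet
facet normal 0.478 0.433 0.764
outer loop
vertex 1.135 -2.676 2.8
vertex 1.282 -3.292 3.057
vertex 1.713 -2.993 2.618
endloop
endfacet
facet normal 0.252 -0.697 0.672
outer loop
vertex 1.282 -3.292 3.057
vertex 0.919 -3.757 2.711
vertex 1.579 -3.661 2.563
endloop
endfacet
facet normal -0.516 -0.837 -0.180
outer loop
vertex 0.919 -3.757 2.711
vertex 0.547 -3.427 2.242
vertex 1.125 -3.744 2.06
endloop
endfacet
facet normal -0.764 0.204 -0.612
outer loop
vertex 0.547 -3.427 2.242
vertex 0.681 -2.759 2.297
vertex 0.978 -3.128 1.803
endloop
endfacet
facet normal -0.150 0.988 -0.028
outer loop
vertex 0.681 -2.759 2.297
vertex 1.135 -2.676 2.8
vertex 1.341 -2.663 2.149
endloop
endfacet
facet normal 0.979 -0.191 -0.069
outer loop
vertex 1.615 -3.272 2.002
vertex 1.713 -2.993 2.618
vertex 1.579 -3.661 2.563
endloop
endfacet
facet normal 0.600 -0.675 -0.430
outer loop
vertex 1.615 -3.272 2.002
vertex 1.579 -3.661 2.563
vertex 1.125 -3.744 2.06
endloop
endfacet
facet normal 0.212 -0.333 -0.919
outer loop
vertex 1.615 -3.272 2.002
vertex 1.125 -3.744 2.06
vertex 0.978 -3.128 1.803
endloop
endfacet
facet normal 0.352 0.366 -0.861
outer loop
vertex 1.615 -3.272 2.002
vertex 0.978 -3.128 1.803
vertex 1.341 -2.663 2.149
endloop
endfacet
facet normal 0.826 0.453 -0.336
outer loop
vertex 1.615 -3.272 2.002
vertex 1.341 -2.663 2.149
vertex 1.713 -2.993 2.618
endloop
endfacet
facet normal 0.764 -0.204 0.612
outer loop
vertex 1.579 -3.661 2.563
vertex 1.713 -2.993 2.618
vertex 1.282 -3.292 3.057
endloop
endfacet
facet normal 0.150 -0.988 0.028
outer loop
vertex 1.125 -3.744 2.06
vertex 1.579 -3.661 2.563
vertex 0.919 -3.757 2.711
endloop
endfacet
facet normal -0.478 -0.433 -0.764
outer loop
vertex 0.978 -3.128 1.803
vertex 1.125 -3.744 2.06
vertex 0.547 -3.427 2.242
endloop
endfacet
facet normal -0.252 0.697 -0.672
outer loop
vertex 1.341 -2.663 2.149
vertex 0.978 -3.128 1.803
vertex 0.681 -2.759 2.297
endloop
endfacet
facet normal 0.516 0.837 0.180
outer loop
vertex 1.713 -2.993 2.618
vertex 1.341 -2.663 2.149
vertex 1.135 -2.676 2.8
endloop
endfacet
facet normal -0.534 0.719 0.444
outer loop
vertex 1.419 -3.339 1.53
vertex 1.689 -2.797 0.977
vertex -0.201 -3.785 0.305
endloop
endfacet
facet normal -0.329 -0.661 0.675
outer loop
vertex 0.451 -4.663 -0.237
vertex 1.419 -3.339 1.53
vertex -0.201 -3.785 0.305
endloop
endfacet
facet normal -0.534 0.720 0.443
outer loop
vertex -0.201 -3.785 0.305
vertex 1.689 -2.797 0.977
vertex 0.069 -3.244 -0.249
endloop
endfacet
facet normal -0.779 -0.215 -0.589
outer loop
vertex 0.069 -3.244 -0.249
vertex 0.451 -4.663 -0.237
vertex -0.201 -3.785 0.305
endloop
endfacet
facet normal 0.779 0.214 0.590
outer loop
vertex 1.419 -3.339 1.53
vertex 2.341 -3.675 0.435
vertex 1.689 -2.797 0.977
endloop
endfacet
facet normal -0.329 -0.661 0.675
outer loop
vertex 2.071 -4.216 0.989
vertex 1.419 -3.339 1.53
vertex 0.451 -4.663 -0.237
endloop
endfacet
facet normal 0.779 0.215 0.590
outer loop
vertex 2.071 -4.216 0.989
vertex 2.341 -3.675 0.435
vertex 1.419 -3.339 1.53
endloop
endfacet
facet normal 0.329 0.661 -0.675
outer loop
vertex 1.689 -2.797 0.977
vertex 2.341 -3.675 0.435
vertex 0.069 -3.244 -0.249
endloop
endfacet
facet normal -0.778 -0.214 -0.590
outer loop
vertex 0.721 -4.121 -0.79
vertex 0.451 -4.663 -0.237
vertex 0.069 -3.244 -0.249
endloop
endfacet
facet normal 0.329 0.661 -0.675
outer loop
vertex 0.069 -3.244 -0.249
vertex 2.341 -3.675 0.435
vertex 0.721 -4.121 -0.79
endloop
endfacet
facet normal 0.534 -0.719 -0.444
outer loop
vertex 0.721 -4.121 -0.79
vertex 2.071 -4.216 0.989
vertex 0.451 -4.663 -0.237
endloop
endfacet
facet normal 0.534 -0.720 -0.443
outer loop
vertex 2.341 -3.675 0.435
vertex 2.071 -4.216 0.989
vertex 0.721 -4.121 -0.79
endloop
endfacet

endsolid
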